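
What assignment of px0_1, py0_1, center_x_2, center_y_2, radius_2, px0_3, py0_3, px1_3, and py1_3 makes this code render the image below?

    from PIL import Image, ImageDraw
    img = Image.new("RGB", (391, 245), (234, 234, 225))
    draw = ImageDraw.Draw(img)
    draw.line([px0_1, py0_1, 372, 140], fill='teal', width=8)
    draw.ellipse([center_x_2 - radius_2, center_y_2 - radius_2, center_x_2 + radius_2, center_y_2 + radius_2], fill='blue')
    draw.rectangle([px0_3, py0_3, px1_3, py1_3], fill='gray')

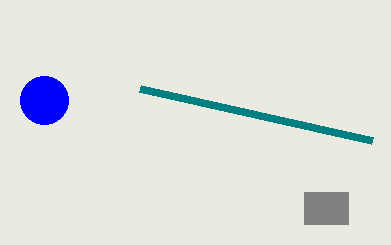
px0_1 = 140, py0_1 = 88, center_x_2 = 44, center_y_2 = 100, radius_2 = 24, px0_3 = 304, py0_3 = 192, px1_3 = 348, py1_3 = 224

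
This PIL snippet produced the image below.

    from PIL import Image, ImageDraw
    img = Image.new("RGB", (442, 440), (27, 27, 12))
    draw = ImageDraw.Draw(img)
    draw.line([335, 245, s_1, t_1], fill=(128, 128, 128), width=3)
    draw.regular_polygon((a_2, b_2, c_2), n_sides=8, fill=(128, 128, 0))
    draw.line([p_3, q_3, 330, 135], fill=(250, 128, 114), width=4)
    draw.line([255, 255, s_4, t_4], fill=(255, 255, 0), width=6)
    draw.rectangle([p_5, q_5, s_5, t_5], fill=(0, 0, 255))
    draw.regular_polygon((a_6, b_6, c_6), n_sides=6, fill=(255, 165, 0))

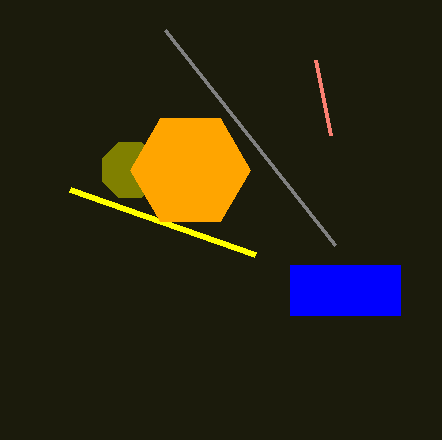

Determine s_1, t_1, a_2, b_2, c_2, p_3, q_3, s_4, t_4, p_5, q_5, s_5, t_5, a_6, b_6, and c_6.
s_1 = 165; t_1 = 30; a_2 = 130; b_2 = 170; c_2 = 30; p_3 = 315; q_3 = 60; s_4 = 70; t_4 = 190; p_5 = 290; q_5 = 265; s_5 = 400; t_5 = 315; a_6 = 190; b_6 = 170; c_6 = 60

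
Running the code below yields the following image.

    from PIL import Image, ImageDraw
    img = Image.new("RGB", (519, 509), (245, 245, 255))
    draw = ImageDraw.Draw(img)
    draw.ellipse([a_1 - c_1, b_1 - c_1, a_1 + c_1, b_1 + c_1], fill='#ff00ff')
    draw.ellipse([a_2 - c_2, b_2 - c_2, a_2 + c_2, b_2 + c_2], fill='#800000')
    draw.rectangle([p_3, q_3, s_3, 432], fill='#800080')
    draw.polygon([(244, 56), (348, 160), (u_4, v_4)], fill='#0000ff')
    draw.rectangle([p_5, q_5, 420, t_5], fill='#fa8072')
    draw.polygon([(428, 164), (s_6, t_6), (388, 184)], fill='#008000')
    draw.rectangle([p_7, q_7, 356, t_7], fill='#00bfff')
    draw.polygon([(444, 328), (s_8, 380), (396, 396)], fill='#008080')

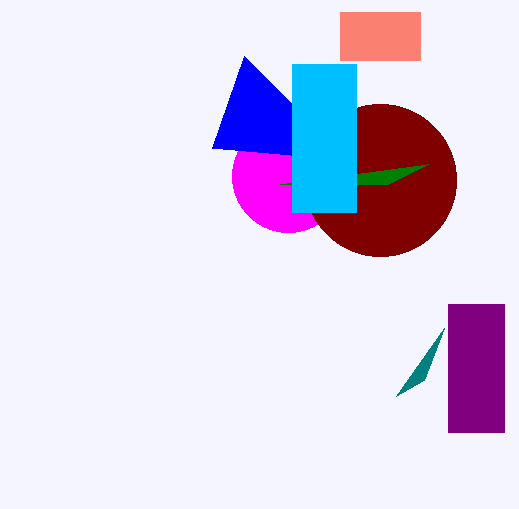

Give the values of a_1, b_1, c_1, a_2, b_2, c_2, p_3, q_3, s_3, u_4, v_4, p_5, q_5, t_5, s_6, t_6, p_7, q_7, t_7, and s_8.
a_1 = 288
b_1 = 176
c_1 = 56
a_2 = 380
b_2 = 180
c_2 = 76
p_3 = 448
q_3 = 304
s_3 = 504
u_4 = 212
v_4 = 148
p_5 = 340
q_5 = 12
t_5 = 60
s_6 = 280
t_6 = 184
p_7 = 292
q_7 = 64
t_7 = 212
s_8 = 424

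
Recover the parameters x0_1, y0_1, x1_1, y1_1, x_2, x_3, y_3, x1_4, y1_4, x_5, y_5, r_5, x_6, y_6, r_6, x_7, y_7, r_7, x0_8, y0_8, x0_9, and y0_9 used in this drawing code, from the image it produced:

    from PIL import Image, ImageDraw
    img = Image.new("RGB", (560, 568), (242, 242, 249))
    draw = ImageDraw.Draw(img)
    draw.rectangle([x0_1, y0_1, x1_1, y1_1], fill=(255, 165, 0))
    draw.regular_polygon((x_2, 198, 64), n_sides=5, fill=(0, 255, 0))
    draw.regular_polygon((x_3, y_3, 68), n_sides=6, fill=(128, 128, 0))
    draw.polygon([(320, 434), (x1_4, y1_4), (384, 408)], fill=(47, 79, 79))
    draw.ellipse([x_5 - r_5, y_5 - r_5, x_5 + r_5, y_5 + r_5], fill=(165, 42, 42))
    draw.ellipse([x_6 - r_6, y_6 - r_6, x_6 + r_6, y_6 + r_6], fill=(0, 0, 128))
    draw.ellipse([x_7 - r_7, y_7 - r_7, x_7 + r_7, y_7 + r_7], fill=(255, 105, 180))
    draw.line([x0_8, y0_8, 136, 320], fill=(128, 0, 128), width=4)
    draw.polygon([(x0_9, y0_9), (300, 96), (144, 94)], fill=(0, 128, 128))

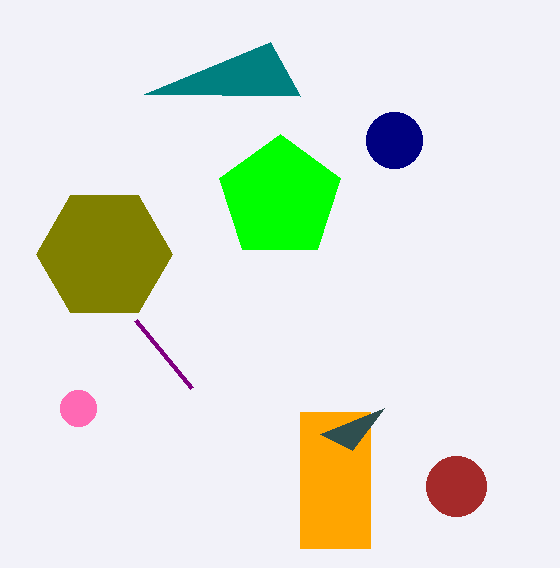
x0_1 = 300
y0_1 = 412
x1_1 = 370
y1_1 = 548
x_2 = 280
x_3 = 104
y_3 = 254
x1_4 = 352
y1_4 = 450
x_5 = 456
y_5 = 486
r_5 = 30
x_6 = 394
y_6 = 140
r_6 = 28
x_7 = 78
y_7 = 408
r_7 = 18
x0_8 = 192
y0_8 = 388
x0_9 = 270
y0_9 = 42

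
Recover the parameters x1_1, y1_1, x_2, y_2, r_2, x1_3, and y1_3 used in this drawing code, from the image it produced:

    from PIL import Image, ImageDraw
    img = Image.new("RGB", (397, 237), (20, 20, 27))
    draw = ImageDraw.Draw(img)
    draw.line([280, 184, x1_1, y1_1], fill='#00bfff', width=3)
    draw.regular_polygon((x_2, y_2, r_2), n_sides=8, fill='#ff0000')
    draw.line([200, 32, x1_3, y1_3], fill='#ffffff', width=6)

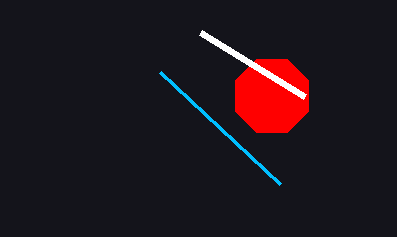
x1_1 = 160
y1_1 = 72
x_2 = 272
y_2 = 96
r_2 = 40
x1_3 = 304
y1_3 = 96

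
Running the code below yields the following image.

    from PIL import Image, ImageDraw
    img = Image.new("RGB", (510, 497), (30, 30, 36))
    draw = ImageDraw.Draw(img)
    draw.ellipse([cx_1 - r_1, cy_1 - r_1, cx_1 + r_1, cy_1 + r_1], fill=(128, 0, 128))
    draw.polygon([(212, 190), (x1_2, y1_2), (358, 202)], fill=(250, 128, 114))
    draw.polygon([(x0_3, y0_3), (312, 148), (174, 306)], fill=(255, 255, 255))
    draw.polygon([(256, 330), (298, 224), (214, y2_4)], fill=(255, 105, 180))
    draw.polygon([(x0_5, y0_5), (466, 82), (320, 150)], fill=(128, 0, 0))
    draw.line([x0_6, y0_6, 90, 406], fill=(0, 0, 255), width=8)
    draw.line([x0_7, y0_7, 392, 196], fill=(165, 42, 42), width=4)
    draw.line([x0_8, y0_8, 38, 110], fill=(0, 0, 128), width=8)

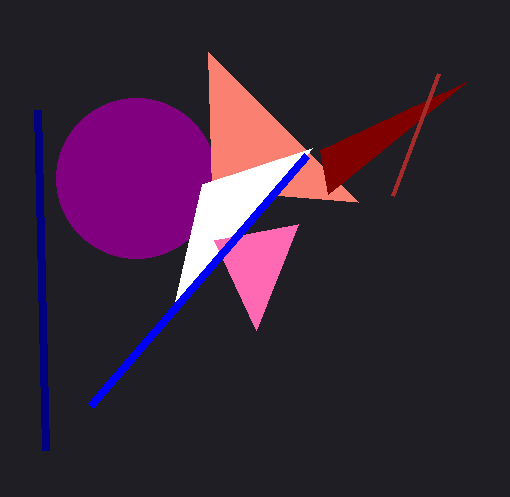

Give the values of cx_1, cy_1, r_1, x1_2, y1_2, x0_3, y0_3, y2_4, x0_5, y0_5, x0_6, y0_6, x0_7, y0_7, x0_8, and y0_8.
cx_1 = 136
cy_1 = 178
r_1 = 80
x1_2 = 208
y1_2 = 52
x0_3 = 202
y0_3 = 184
y2_4 = 240
x0_5 = 328
y0_5 = 194
x0_6 = 306
y0_6 = 156
x0_7 = 438
y0_7 = 74
x0_8 = 46
y0_8 = 450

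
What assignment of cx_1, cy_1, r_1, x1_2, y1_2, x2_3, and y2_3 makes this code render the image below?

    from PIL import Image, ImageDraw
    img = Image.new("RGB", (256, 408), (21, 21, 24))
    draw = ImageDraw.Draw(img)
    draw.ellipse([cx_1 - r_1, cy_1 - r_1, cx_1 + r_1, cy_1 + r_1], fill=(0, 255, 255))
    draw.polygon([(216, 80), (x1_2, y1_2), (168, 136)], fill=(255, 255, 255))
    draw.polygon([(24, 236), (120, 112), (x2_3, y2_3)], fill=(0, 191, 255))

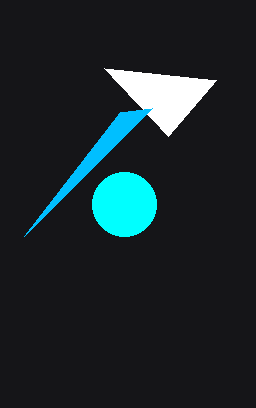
cx_1 = 124, cy_1 = 204, r_1 = 32, x1_2 = 104, y1_2 = 68, x2_3 = 152, y2_3 = 108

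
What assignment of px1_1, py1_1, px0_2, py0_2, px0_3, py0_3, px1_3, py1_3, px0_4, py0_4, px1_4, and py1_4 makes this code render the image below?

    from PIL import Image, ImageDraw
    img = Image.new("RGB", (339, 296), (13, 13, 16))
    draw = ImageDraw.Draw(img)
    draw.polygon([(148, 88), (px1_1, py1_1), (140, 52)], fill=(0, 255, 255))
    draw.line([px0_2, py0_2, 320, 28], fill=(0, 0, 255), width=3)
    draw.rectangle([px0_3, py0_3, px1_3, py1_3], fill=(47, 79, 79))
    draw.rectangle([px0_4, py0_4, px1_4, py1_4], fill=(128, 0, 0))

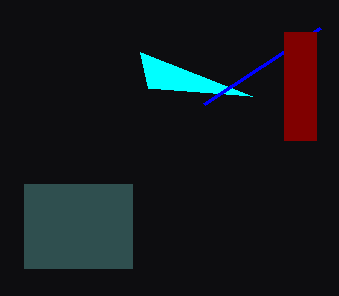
px1_1 = 252; py1_1 = 96; px0_2 = 204; py0_2 = 104; px0_3 = 24; py0_3 = 184; px1_3 = 132; py1_3 = 268; px0_4 = 284; py0_4 = 32; px1_4 = 316; py1_4 = 140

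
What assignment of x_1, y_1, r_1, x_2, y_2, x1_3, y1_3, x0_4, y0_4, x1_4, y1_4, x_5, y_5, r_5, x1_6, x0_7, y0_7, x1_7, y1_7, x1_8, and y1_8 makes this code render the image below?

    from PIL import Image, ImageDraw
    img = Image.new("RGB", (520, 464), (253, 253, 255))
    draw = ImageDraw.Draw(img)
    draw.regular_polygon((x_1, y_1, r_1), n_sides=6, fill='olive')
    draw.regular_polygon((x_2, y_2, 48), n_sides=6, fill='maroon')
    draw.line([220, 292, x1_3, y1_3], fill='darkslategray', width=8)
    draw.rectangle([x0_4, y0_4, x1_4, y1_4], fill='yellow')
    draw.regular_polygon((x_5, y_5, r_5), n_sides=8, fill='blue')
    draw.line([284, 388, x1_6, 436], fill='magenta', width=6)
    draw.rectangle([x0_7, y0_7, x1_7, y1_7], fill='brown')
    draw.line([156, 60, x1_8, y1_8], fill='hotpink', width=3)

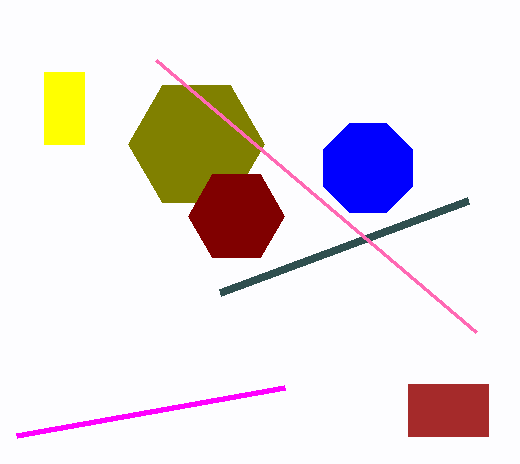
x_1 = 196
y_1 = 144
r_1 = 68
x_2 = 236
y_2 = 216
x1_3 = 468
y1_3 = 200
x0_4 = 44
y0_4 = 72
x1_4 = 84
y1_4 = 144
x_5 = 368
y_5 = 168
r_5 = 48
x1_6 = 16
x0_7 = 408
y0_7 = 384
x1_7 = 488
y1_7 = 436
x1_8 = 476
y1_8 = 332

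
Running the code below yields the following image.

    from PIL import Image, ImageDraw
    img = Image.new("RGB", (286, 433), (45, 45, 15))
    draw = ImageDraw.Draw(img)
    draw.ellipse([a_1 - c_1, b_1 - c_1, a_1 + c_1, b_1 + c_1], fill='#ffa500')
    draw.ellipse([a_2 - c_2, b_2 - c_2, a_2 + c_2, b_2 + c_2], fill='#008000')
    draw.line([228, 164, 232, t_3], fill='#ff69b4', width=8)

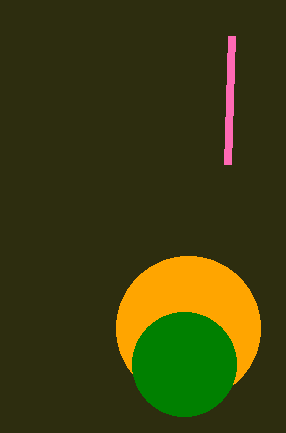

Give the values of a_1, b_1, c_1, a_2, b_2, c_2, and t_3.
a_1 = 188
b_1 = 328
c_1 = 72
a_2 = 184
b_2 = 364
c_2 = 52
t_3 = 36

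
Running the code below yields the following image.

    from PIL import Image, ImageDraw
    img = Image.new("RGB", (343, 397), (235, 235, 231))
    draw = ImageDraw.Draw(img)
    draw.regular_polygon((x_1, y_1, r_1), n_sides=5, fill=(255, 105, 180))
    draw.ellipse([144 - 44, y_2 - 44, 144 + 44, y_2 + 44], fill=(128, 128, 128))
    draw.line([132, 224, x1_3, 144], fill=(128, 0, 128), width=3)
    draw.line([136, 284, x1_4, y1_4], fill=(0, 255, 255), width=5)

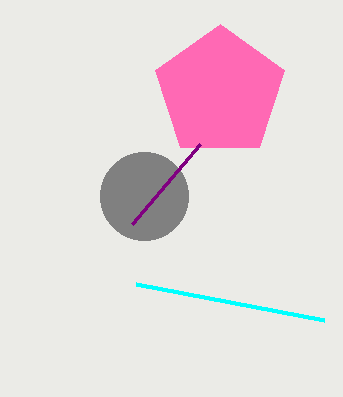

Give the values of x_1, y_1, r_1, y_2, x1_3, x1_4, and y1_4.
x_1 = 220, y_1 = 92, r_1 = 68, y_2 = 196, x1_3 = 200, x1_4 = 324, y1_4 = 320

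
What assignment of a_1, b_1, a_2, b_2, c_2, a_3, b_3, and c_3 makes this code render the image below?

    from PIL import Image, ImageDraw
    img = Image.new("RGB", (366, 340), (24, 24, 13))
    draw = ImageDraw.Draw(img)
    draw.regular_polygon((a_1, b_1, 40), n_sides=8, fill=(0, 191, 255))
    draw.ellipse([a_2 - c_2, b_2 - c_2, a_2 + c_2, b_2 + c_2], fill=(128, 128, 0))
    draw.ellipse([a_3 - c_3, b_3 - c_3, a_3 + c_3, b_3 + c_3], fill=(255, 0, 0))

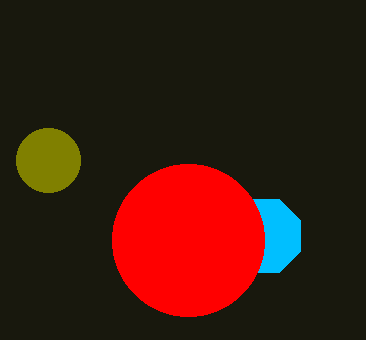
a_1 = 264; b_1 = 236; a_2 = 48; b_2 = 160; c_2 = 32; a_3 = 188; b_3 = 240; c_3 = 76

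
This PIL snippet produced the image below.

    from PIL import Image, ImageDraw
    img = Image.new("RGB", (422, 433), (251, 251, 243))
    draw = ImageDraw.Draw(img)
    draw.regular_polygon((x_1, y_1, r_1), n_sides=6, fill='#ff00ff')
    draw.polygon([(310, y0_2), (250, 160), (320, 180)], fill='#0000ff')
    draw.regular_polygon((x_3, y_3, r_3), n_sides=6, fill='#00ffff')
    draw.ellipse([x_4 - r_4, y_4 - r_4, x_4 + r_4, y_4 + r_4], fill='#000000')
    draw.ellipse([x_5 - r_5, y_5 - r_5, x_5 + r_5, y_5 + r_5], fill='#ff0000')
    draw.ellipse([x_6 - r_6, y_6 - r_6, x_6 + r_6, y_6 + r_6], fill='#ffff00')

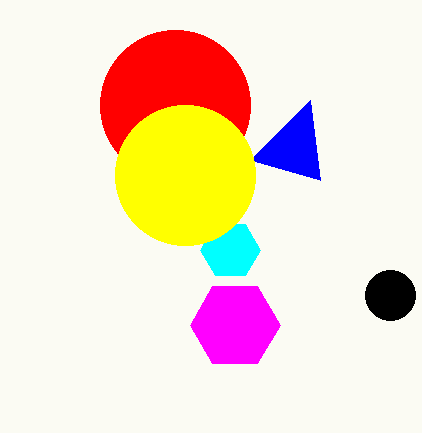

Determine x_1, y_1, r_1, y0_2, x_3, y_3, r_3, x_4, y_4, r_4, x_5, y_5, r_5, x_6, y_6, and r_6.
x_1 = 235, y_1 = 325, r_1 = 45, y0_2 = 100, x_3 = 230, y_3 = 250, r_3 = 30, x_4 = 390, y_4 = 295, r_4 = 25, x_5 = 175, y_5 = 105, r_5 = 75, x_6 = 185, y_6 = 175, r_6 = 70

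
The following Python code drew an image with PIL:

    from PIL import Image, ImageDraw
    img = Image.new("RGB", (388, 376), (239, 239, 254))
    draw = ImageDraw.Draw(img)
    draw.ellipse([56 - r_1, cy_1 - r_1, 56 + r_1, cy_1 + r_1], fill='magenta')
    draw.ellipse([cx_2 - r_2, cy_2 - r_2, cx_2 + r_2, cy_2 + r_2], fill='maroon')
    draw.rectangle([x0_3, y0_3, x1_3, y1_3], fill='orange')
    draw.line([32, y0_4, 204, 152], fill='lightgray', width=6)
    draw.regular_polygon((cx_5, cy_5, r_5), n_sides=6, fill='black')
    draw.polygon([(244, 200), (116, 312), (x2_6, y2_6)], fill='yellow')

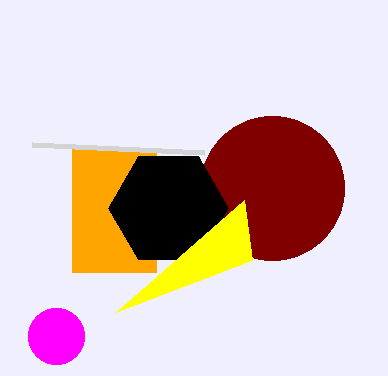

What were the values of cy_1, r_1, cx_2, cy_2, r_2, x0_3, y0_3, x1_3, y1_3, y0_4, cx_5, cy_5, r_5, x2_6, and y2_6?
cy_1 = 336
r_1 = 28
cx_2 = 272
cy_2 = 188
r_2 = 72
x0_3 = 72
y0_3 = 148
x1_3 = 156
y1_3 = 272
y0_4 = 144
cx_5 = 168
cy_5 = 208
r_5 = 60
x2_6 = 252
y2_6 = 260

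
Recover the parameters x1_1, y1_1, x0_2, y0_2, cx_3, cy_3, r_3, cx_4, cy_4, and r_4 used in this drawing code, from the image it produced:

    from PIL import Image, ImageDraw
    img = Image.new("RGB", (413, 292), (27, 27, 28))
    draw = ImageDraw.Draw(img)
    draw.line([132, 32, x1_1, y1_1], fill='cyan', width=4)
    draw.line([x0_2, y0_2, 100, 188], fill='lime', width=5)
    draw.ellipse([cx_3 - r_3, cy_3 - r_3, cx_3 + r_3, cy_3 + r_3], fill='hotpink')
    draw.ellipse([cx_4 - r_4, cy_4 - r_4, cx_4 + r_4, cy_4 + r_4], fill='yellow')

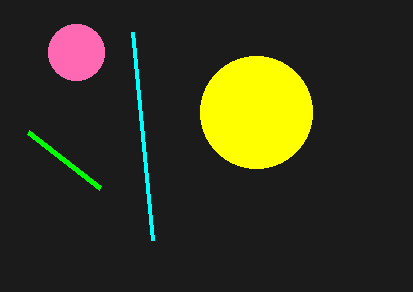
x1_1 = 152
y1_1 = 240
x0_2 = 28
y0_2 = 132
cx_3 = 76
cy_3 = 52
r_3 = 28
cx_4 = 256
cy_4 = 112
r_4 = 56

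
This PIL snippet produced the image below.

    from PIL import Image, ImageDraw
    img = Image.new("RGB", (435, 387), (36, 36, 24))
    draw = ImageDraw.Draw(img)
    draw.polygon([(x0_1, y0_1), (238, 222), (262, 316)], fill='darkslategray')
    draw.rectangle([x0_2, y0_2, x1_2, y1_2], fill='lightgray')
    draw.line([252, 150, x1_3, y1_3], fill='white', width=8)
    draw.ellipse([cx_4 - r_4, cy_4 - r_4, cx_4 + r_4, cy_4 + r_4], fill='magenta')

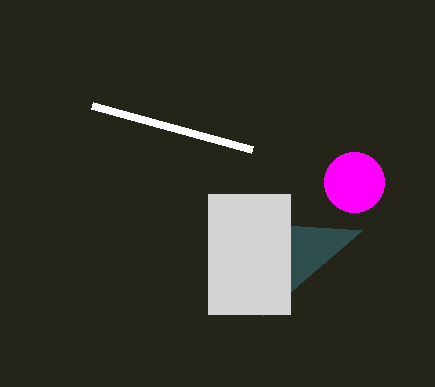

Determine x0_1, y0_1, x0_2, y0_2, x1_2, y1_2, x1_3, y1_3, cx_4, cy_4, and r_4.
x0_1 = 362
y0_1 = 230
x0_2 = 208
y0_2 = 194
x1_2 = 290
y1_2 = 314
x1_3 = 92
y1_3 = 106
cx_4 = 354
cy_4 = 182
r_4 = 30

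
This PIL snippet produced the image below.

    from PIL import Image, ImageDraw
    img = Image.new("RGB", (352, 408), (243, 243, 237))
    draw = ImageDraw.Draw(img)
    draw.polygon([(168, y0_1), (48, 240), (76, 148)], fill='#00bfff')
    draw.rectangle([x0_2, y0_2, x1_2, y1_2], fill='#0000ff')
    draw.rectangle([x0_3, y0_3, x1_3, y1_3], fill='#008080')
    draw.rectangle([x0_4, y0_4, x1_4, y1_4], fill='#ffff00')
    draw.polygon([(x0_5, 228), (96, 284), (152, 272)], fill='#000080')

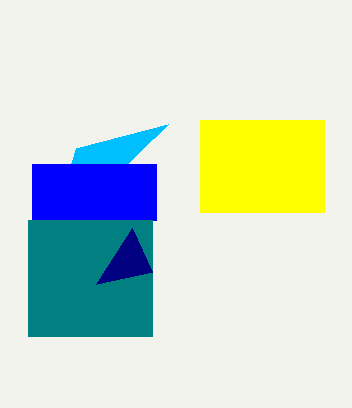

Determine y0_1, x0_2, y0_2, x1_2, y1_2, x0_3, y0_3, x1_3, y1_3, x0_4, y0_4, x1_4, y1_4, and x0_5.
y0_1 = 124
x0_2 = 32
y0_2 = 164
x1_2 = 156
y1_2 = 220
x0_3 = 28
y0_3 = 220
x1_3 = 152
y1_3 = 336
x0_4 = 200
y0_4 = 120
x1_4 = 324
y1_4 = 212
x0_5 = 132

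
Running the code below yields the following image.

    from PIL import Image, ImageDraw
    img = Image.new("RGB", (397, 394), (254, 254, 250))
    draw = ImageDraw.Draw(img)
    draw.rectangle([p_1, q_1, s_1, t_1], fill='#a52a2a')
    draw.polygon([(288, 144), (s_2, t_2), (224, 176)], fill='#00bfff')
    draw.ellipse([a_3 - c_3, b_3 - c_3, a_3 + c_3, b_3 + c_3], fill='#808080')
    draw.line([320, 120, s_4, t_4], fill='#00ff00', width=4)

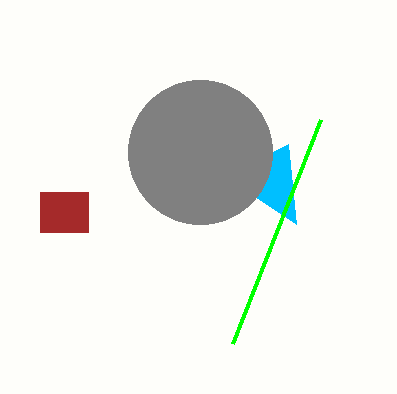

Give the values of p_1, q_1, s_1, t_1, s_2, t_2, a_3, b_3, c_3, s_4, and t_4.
p_1 = 40; q_1 = 192; s_1 = 88; t_1 = 232; s_2 = 296; t_2 = 224; a_3 = 200; b_3 = 152; c_3 = 72; s_4 = 232; t_4 = 344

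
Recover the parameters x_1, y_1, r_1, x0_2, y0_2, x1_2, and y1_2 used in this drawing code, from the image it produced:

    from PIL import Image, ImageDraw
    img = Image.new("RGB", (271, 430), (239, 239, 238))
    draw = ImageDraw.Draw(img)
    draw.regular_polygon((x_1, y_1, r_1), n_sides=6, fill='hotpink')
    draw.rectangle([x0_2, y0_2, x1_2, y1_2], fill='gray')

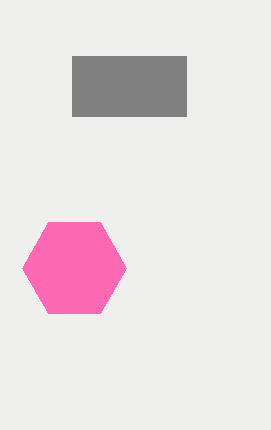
x_1 = 74; y_1 = 268; r_1 = 52; x0_2 = 72; y0_2 = 56; x1_2 = 186; y1_2 = 116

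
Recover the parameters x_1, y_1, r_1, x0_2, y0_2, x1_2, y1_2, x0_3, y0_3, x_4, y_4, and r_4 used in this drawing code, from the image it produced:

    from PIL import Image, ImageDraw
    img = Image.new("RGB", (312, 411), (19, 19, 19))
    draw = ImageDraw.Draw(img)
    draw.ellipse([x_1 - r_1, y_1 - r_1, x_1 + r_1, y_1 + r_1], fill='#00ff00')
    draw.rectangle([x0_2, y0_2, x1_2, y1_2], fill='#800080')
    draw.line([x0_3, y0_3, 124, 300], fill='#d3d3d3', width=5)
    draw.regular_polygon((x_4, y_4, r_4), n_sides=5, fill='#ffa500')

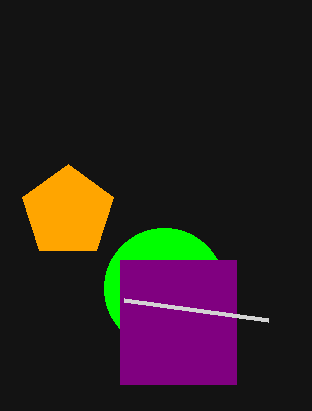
x_1 = 164
y_1 = 288
r_1 = 60
x0_2 = 120
y0_2 = 260
x1_2 = 236
y1_2 = 384
x0_3 = 268
y0_3 = 320
x_4 = 68
y_4 = 212
r_4 = 48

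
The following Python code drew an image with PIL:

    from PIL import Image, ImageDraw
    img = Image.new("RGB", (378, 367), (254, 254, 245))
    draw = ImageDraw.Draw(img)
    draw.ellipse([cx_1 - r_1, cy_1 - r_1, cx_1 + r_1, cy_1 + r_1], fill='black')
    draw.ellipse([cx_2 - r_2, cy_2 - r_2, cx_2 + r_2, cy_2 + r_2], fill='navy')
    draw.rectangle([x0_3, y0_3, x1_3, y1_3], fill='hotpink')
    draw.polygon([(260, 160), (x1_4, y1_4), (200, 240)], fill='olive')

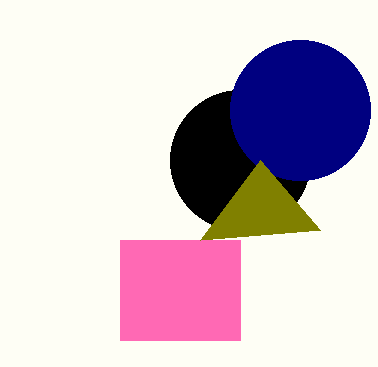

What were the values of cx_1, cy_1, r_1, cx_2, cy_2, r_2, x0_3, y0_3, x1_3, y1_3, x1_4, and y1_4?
cx_1 = 240; cy_1 = 160; r_1 = 70; cx_2 = 300; cy_2 = 110; r_2 = 70; x0_3 = 120; y0_3 = 240; x1_3 = 240; y1_3 = 340; x1_4 = 320; y1_4 = 230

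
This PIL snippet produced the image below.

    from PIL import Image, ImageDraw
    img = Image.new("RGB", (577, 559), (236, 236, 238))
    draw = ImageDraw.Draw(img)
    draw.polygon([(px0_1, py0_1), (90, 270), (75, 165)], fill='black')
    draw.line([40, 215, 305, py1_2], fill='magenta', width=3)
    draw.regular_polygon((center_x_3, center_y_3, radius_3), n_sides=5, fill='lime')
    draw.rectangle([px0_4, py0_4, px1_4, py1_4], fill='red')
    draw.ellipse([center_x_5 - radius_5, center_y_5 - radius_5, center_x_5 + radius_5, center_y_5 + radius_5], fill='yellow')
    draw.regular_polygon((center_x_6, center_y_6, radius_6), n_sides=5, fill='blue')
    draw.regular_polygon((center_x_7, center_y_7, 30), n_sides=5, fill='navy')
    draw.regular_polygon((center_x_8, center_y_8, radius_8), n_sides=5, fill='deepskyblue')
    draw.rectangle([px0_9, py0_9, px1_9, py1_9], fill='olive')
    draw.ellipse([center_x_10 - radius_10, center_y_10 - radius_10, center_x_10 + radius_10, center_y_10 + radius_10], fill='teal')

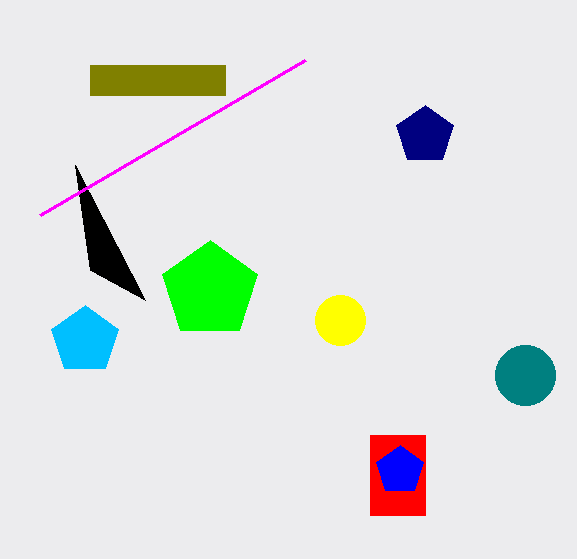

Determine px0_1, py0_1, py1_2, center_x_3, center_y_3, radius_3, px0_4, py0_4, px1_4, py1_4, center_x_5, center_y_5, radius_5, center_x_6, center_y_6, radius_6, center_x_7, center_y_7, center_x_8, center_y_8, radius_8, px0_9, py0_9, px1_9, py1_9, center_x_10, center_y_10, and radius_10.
px0_1 = 145, py0_1 = 300, py1_2 = 60, center_x_3 = 210, center_y_3 = 290, radius_3 = 50, px0_4 = 370, py0_4 = 435, px1_4 = 425, py1_4 = 515, center_x_5 = 340, center_y_5 = 320, radius_5 = 25, center_x_6 = 400, center_y_6 = 470, radius_6 = 25, center_x_7 = 425, center_y_7 = 135, center_x_8 = 85, center_y_8 = 340, radius_8 = 35, px0_9 = 90, py0_9 = 65, px1_9 = 225, py1_9 = 95, center_x_10 = 525, center_y_10 = 375, radius_10 = 30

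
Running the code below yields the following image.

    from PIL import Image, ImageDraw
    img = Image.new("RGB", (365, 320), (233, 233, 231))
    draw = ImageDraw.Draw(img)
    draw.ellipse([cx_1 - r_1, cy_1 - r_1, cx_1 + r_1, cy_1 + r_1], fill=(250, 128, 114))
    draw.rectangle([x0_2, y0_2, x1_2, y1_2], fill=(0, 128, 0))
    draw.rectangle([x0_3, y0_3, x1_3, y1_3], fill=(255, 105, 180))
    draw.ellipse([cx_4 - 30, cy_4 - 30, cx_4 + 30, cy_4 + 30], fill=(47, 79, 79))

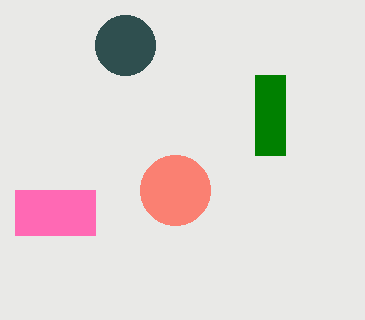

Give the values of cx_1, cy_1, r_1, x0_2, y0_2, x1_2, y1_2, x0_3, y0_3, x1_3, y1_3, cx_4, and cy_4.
cx_1 = 175, cy_1 = 190, r_1 = 35, x0_2 = 255, y0_2 = 75, x1_2 = 285, y1_2 = 155, x0_3 = 15, y0_3 = 190, x1_3 = 95, y1_3 = 235, cx_4 = 125, cy_4 = 45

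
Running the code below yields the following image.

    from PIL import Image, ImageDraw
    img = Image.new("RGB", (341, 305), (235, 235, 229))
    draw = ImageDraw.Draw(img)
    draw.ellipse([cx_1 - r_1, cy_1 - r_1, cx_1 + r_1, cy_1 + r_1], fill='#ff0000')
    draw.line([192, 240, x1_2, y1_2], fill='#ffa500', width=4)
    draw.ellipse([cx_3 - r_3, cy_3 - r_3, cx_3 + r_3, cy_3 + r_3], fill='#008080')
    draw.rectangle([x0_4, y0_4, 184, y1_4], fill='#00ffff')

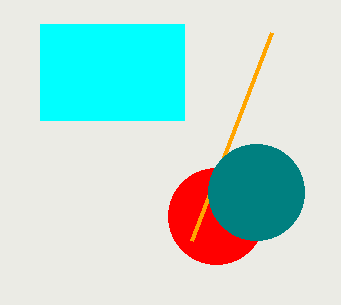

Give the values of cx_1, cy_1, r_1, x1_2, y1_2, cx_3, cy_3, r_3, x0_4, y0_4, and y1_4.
cx_1 = 216; cy_1 = 216; r_1 = 48; x1_2 = 272; y1_2 = 32; cx_3 = 256; cy_3 = 192; r_3 = 48; x0_4 = 40; y0_4 = 24; y1_4 = 120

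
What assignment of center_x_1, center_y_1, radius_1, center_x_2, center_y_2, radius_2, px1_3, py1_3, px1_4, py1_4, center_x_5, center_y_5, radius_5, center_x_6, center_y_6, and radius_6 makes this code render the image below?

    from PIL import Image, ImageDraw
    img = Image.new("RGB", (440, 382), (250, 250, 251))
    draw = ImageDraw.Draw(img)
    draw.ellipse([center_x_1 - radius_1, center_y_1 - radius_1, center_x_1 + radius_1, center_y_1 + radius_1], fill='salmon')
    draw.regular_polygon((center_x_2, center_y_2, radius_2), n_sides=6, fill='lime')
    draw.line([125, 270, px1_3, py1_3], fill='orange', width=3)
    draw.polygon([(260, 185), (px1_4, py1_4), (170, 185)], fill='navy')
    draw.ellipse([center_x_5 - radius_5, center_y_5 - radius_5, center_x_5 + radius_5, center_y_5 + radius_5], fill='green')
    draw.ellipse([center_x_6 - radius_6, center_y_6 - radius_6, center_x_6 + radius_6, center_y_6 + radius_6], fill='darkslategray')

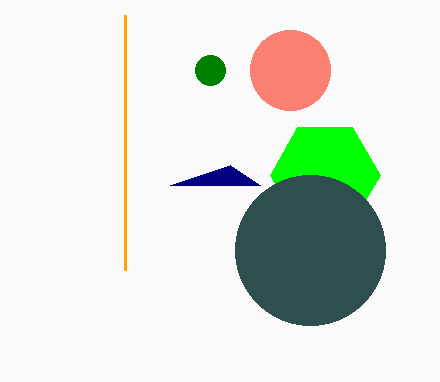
center_x_1 = 290; center_y_1 = 70; radius_1 = 40; center_x_2 = 325; center_y_2 = 175; radius_2 = 55; px1_3 = 125; py1_3 = 15; px1_4 = 230; py1_4 = 165; center_x_5 = 210; center_y_5 = 70; radius_5 = 15; center_x_6 = 310; center_y_6 = 250; radius_6 = 75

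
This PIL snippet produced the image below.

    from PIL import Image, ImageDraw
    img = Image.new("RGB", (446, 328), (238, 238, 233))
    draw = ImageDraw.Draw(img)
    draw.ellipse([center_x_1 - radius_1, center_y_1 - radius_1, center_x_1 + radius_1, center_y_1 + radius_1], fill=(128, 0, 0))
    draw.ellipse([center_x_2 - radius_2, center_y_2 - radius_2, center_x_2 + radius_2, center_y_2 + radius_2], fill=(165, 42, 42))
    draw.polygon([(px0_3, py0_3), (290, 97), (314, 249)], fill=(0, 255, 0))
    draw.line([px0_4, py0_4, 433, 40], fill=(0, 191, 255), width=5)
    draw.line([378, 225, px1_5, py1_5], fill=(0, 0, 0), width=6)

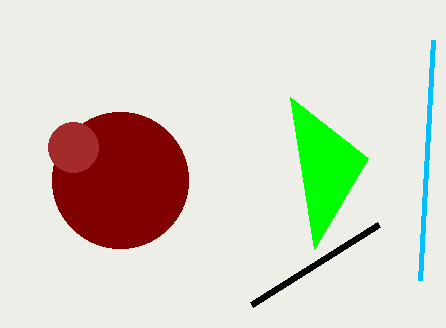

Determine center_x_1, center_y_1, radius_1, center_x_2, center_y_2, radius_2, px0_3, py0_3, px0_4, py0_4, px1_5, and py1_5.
center_x_1 = 120
center_y_1 = 180
radius_1 = 68
center_x_2 = 73
center_y_2 = 147
radius_2 = 25
px0_3 = 368
py0_3 = 158
px0_4 = 420
py0_4 = 280
px1_5 = 251
py1_5 = 305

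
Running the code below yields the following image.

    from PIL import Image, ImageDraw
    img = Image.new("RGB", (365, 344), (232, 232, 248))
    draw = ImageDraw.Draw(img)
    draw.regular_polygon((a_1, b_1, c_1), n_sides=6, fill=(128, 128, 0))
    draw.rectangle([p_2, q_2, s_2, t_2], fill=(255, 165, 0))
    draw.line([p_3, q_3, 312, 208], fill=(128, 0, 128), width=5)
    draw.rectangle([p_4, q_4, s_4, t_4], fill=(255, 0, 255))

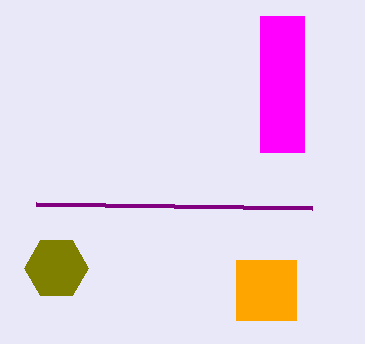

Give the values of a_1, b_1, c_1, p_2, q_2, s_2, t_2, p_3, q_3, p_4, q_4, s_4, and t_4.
a_1 = 56; b_1 = 268; c_1 = 32; p_2 = 236; q_2 = 260; s_2 = 296; t_2 = 320; p_3 = 36; q_3 = 204; p_4 = 260; q_4 = 16; s_4 = 304; t_4 = 152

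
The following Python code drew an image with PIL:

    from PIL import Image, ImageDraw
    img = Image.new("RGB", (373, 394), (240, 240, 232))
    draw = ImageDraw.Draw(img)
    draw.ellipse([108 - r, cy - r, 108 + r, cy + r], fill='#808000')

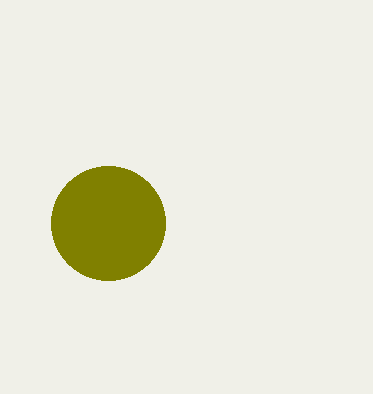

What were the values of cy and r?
cy = 223
r = 57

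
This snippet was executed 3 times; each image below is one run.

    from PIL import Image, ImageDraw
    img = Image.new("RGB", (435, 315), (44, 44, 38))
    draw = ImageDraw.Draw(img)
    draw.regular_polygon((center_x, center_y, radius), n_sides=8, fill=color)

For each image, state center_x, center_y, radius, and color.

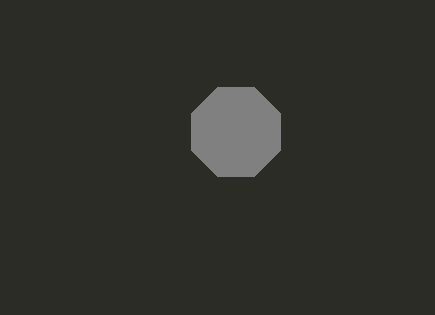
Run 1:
center_x = 236, center_y = 132, radius = 48, color = 'gray'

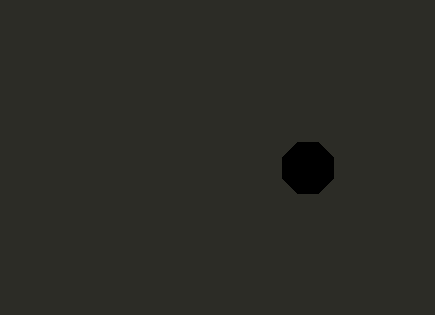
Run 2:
center_x = 308
center_y = 168
radius = 28
color = 'black'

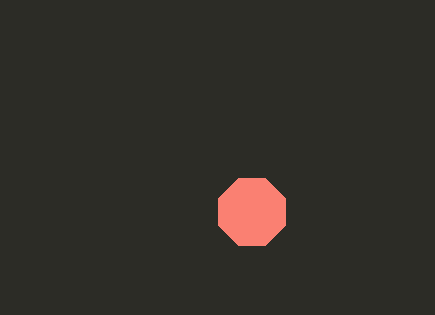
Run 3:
center_x = 252
center_y = 212
radius = 36
color = 'salmon'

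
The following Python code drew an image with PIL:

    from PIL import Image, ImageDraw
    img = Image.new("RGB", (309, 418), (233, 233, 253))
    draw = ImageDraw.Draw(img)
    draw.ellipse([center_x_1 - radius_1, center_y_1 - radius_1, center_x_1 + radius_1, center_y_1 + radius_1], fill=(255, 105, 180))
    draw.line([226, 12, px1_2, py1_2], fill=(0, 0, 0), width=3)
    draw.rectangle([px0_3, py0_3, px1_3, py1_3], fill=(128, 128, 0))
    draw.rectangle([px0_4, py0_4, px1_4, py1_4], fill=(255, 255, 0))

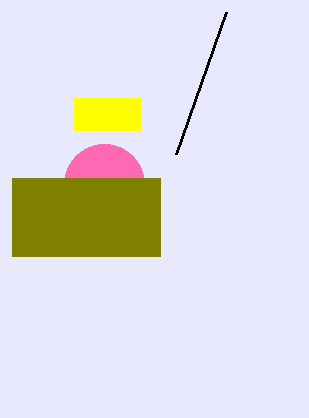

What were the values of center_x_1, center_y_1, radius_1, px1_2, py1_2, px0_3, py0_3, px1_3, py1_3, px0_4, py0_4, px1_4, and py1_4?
center_x_1 = 104
center_y_1 = 184
radius_1 = 40
px1_2 = 176
py1_2 = 154
px0_3 = 12
py0_3 = 178
px1_3 = 160
py1_3 = 256
px0_4 = 74
py0_4 = 98
px1_4 = 140
py1_4 = 130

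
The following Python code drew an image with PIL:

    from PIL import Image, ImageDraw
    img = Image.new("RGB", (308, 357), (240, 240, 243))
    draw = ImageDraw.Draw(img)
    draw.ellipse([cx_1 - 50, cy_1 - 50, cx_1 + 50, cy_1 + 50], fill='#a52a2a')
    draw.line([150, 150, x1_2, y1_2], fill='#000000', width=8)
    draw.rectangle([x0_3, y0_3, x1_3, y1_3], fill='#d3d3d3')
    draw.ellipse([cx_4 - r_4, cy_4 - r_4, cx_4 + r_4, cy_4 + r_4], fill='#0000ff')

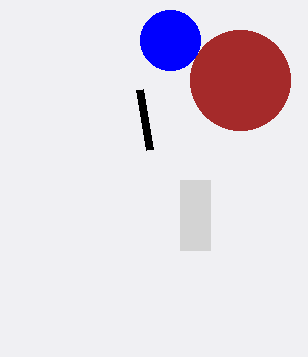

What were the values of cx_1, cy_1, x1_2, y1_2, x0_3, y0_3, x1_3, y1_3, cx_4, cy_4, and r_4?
cx_1 = 240, cy_1 = 80, x1_2 = 140, y1_2 = 90, x0_3 = 180, y0_3 = 180, x1_3 = 210, y1_3 = 250, cx_4 = 170, cy_4 = 40, r_4 = 30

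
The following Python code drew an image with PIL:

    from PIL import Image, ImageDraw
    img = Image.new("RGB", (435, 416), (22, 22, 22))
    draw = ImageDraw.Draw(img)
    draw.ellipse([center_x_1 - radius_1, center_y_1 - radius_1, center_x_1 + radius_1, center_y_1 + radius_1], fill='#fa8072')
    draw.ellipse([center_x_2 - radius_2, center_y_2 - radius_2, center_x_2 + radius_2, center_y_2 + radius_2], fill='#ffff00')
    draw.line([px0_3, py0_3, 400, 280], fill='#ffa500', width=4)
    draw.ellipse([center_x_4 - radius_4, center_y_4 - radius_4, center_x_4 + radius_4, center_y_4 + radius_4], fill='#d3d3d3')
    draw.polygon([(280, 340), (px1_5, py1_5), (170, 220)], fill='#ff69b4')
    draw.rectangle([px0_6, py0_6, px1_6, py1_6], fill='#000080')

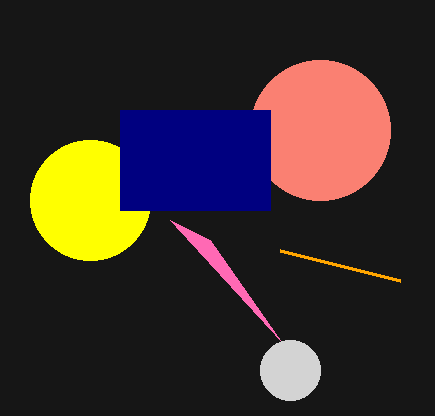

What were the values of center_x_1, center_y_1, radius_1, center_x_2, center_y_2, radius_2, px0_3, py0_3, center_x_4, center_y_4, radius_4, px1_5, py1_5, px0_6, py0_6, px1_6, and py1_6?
center_x_1 = 320
center_y_1 = 130
radius_1 = 70
center_x_2 = 90
center_y_2 = 200
radius_2 = 60
px0_3 = 280
py0_3 = 250
center_x_4 = 290
center_y_4 = 370
radius_4 = 30
px1_5 = 210
py1_5 = 240
px0_6 = 120
py0_6 = 110
px1_6 = 270
py1_6 = 210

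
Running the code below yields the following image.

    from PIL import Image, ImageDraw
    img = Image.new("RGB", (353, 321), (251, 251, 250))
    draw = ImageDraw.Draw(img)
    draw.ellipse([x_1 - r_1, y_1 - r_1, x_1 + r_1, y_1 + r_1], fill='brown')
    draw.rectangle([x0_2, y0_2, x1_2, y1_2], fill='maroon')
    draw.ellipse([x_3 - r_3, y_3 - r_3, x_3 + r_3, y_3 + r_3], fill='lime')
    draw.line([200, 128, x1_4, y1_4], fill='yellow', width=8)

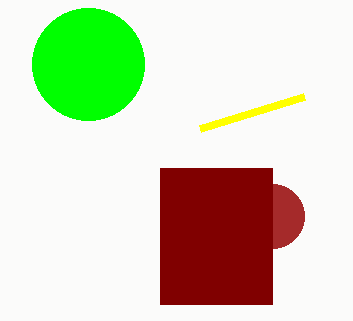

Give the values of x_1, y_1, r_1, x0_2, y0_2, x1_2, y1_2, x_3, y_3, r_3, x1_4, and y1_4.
x_1 = 272; y_1 = 216; r_1 = 32; x0_2 = 160; y0_2 = 168; x1_2 = 272; y1_2 = 304; x_3 = 88; y_3 = 64; r_3 = 56; x1_4 = 304; y1_4 = 96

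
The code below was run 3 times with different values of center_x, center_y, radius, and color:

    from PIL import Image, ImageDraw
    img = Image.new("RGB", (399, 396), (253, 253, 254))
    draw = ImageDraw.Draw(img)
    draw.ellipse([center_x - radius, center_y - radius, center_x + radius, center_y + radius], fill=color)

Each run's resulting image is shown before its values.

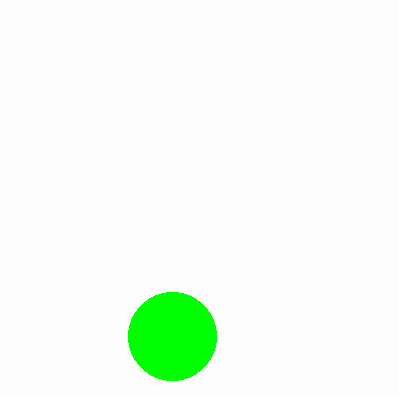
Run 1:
center_x = 172; center_y = 336; radius = 44; color = 'lime'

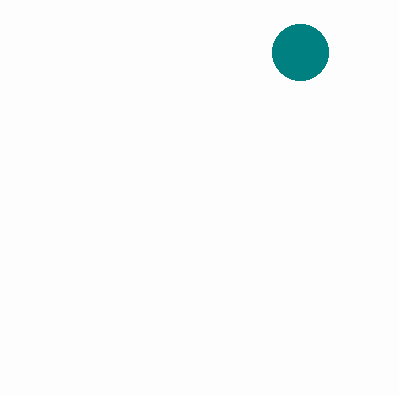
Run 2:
center_x = 300, center_y = 52, radius = 28, color = 'teal'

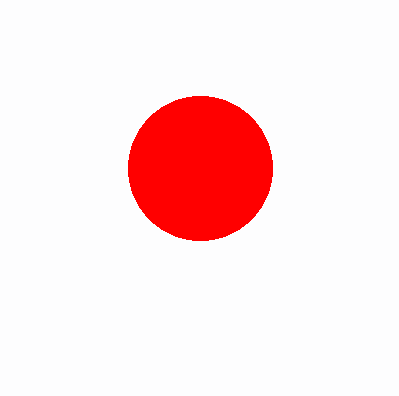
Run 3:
center_x = 200; center_y = 168; radius = 72; color = 'red'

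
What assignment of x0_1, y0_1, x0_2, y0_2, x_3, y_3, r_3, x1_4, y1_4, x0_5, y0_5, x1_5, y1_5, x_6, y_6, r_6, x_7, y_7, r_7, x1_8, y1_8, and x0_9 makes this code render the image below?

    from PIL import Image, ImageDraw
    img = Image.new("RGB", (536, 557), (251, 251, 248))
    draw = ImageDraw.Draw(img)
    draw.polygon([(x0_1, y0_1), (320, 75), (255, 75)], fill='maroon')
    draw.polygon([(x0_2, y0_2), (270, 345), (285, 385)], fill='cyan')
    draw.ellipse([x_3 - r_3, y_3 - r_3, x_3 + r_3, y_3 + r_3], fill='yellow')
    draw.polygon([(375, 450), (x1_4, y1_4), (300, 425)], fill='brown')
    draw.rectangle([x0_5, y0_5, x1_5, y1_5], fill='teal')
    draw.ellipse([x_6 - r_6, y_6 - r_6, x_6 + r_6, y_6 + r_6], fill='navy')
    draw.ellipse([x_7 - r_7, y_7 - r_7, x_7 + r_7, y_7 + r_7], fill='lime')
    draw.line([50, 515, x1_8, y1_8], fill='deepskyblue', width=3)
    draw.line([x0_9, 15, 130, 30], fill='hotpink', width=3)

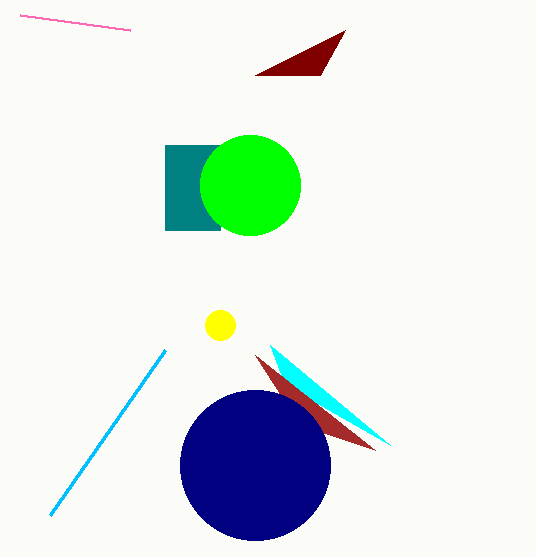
x0_1 = 345, y0_1 = 30, x0_2 = 390, y0_2 = 445, x_3 = 220, y_3 = 325, r_3 = 15, x1_4 = 255, y1_4 = 355, x0_5 = 165, y0_5 = 145, x1_5 = 220, y1_5 = 230, x_6 = 255, y_6 = 465, r_6 = 75, x_7 = 250, y_7 = 185, r_7 = 50, x1_8 = 165, y1_8 = 350, x0_9 = 20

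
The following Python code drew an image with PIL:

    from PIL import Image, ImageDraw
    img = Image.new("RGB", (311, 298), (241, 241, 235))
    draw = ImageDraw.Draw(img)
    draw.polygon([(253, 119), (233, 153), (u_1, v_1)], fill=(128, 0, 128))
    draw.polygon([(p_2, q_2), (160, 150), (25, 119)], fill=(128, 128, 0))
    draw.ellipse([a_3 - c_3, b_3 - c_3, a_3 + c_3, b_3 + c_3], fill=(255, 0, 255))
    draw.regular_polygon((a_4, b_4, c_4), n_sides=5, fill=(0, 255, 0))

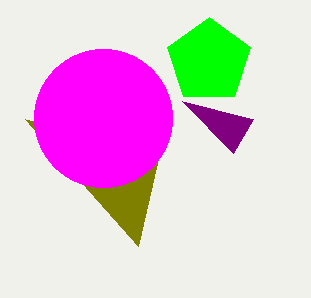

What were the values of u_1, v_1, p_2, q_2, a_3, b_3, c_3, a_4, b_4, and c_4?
u_1 = 182
v_1 = 101
p_2 = 138
q_2 = 246
a_3 = 103
b_3 = 118
c_3 = 69
a_4 = 209
b_4 = 61
c_4 = 44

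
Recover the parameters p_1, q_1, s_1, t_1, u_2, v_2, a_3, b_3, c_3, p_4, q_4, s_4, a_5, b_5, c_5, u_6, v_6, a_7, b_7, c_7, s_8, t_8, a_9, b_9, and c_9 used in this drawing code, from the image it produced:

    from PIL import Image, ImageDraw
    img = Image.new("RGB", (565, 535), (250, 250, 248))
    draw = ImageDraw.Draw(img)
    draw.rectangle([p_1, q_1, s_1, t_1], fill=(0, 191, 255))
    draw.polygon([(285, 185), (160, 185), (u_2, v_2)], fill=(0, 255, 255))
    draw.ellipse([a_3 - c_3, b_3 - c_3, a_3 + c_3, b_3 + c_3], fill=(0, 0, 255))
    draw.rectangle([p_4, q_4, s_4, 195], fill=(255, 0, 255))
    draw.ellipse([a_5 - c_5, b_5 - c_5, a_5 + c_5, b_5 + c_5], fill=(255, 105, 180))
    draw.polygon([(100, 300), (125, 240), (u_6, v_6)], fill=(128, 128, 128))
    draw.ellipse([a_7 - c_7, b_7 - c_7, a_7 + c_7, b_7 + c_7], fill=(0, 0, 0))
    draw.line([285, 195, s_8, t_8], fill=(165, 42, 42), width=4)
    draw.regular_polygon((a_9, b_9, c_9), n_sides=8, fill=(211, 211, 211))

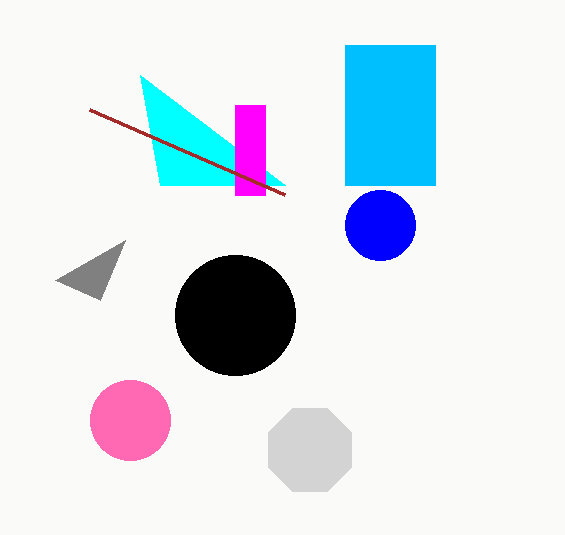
p_1 = 345; q_1 = 45; s_1 = 435; t_1 = 185; u_2 = 140; v_2 = 75; a_3 = 380; b_3 = 225; c_3 = 35; p_4 = 235; q_4 = 105; s_4 = 265; a_5 = 130; b_5 = 420; c_5 = 40; u_6 = 55; v_6 = 280; a_7 = 235; b_7 = 315; c_7 = 60; s_8 = 90; t_8 = 110; a_9 = 310; b_9 = 450; c_9 = 45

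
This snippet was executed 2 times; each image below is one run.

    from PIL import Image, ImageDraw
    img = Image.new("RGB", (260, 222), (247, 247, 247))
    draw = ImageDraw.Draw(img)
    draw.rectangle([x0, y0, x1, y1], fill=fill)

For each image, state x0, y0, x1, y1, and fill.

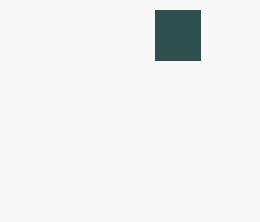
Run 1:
x0 = 155
y0 = 10
x1 = 200
y1 = 60
fill = 'darkslategray'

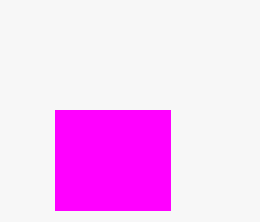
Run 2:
x0 = 55; y0 = 110; x1 = 170; y1 = 210; fill = 'magenta'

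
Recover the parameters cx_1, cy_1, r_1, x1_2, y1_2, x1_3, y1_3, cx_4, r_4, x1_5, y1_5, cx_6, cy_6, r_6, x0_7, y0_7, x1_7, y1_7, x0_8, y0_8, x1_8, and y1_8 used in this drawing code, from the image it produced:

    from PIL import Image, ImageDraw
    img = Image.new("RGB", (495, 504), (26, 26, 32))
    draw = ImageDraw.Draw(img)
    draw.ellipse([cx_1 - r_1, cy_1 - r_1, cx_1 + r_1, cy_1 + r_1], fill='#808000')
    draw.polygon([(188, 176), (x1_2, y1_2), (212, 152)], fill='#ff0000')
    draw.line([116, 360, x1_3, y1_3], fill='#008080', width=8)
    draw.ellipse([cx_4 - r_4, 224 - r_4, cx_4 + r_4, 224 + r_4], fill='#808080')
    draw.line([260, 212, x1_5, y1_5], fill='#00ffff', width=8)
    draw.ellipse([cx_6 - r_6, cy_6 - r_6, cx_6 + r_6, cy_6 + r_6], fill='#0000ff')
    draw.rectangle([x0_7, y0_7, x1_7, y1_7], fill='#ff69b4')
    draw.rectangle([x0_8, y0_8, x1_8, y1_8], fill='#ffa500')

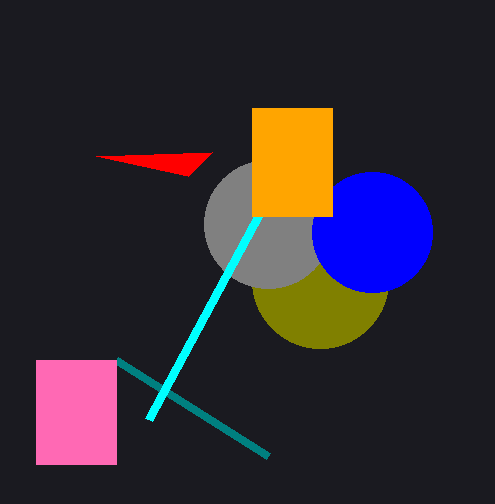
cx_1 = 320, cy_1 = 280, r_1 = 68, x1_2 = 96, y1_2 = 156, x1_3 = 268, y1_3 = 456, cx_4 = 268, r_4 = 64, x1_5 = 148, y1_5 = 420, cx_6 = 372, cy_6 = 232, r_6 = 60, x0_7 = 36, y0_7 = 360, x1_7 = 116, y1_7 = 464, x0_8 = 252, y0_8 = 108, x1_8 = 332, y1_8 = 216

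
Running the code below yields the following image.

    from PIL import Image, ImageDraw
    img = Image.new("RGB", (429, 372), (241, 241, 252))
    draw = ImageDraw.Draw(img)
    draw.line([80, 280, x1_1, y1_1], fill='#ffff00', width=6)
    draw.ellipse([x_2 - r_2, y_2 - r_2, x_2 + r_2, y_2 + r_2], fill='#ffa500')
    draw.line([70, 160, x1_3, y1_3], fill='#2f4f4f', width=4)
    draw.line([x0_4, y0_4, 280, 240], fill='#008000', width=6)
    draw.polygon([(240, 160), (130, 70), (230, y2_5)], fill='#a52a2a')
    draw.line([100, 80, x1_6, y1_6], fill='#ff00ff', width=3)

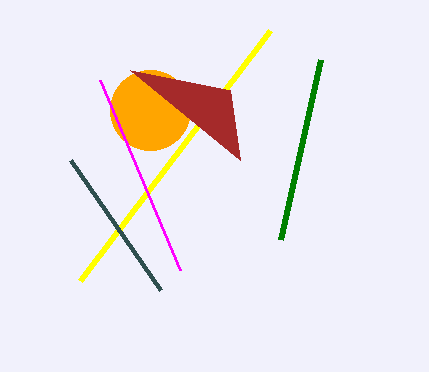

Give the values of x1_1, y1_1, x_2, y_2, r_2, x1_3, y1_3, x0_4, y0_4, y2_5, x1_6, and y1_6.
x1_1 = 270; y1_1 = 30; x_2 = 150; y_2 = 110; r_2 = 40; x1_3 = 160; y1_3 = 290; x0_4 = 320; y0_4 = 60; y2_5 = 90; x1_6 = 180; y1_6 = 270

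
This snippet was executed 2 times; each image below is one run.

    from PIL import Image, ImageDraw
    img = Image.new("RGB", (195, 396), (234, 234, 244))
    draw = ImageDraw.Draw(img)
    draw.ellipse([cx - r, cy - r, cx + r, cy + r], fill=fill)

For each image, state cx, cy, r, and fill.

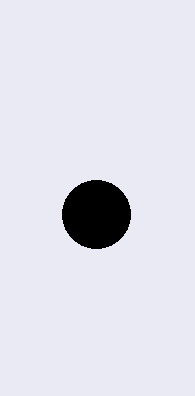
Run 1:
cx = 96
cy = 214
r = 34
fill = 'black'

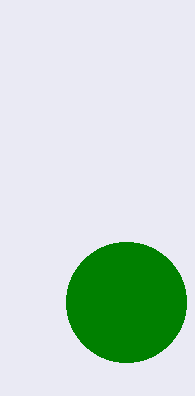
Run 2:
cx = 126
cy = 302
r = 60
fill = 'green'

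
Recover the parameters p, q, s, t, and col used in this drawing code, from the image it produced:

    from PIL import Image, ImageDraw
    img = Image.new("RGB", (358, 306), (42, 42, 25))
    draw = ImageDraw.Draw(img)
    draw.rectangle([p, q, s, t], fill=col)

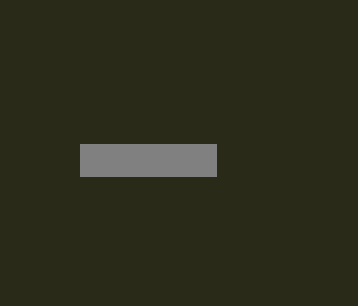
p = 80, q = 144, s = 216, t = 176, col = 'gray'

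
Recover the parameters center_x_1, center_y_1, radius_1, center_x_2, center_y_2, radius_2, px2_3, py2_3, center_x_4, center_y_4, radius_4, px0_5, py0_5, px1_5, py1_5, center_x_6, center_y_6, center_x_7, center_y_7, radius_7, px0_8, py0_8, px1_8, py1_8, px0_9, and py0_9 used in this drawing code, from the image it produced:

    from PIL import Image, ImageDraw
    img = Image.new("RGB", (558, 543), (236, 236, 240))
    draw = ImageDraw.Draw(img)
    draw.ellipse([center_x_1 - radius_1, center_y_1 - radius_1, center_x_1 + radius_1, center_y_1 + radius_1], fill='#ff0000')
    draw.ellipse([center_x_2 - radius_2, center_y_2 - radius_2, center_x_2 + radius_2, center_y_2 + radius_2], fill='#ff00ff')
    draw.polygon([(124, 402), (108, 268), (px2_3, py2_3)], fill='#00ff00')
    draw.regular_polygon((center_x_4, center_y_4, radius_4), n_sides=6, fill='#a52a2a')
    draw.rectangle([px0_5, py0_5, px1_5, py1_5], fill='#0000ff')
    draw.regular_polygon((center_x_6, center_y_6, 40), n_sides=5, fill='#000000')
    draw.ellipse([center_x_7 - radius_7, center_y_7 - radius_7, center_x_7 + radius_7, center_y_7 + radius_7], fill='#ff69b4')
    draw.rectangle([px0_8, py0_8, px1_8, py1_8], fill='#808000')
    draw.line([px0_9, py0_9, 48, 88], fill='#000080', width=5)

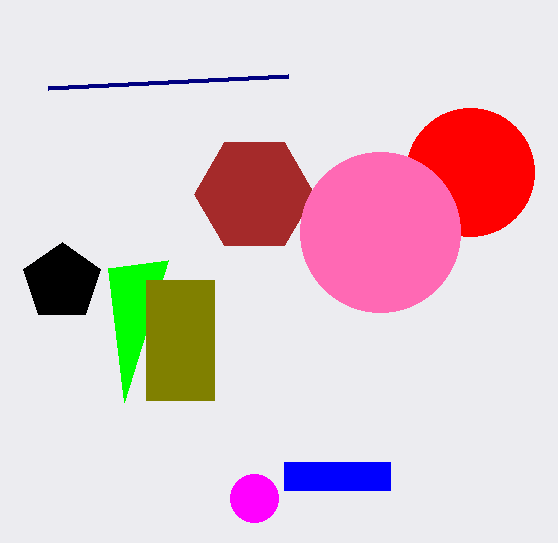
center_x_1 = 470
center_y_1 = 172
radius_1 = 64
center_x_2 = 254
center_y_2 = 498
radius_2 = 24
px2_3 = 168
py2_3 = 260
center_x_4 = 254
center_y_4 = 194
radius_4 = 60
px0_5 = 284
py0_5 = 462
px1_5 = 390
py1_5 = 490
center_x_6 = 62
center_y_6 = 282
center_x_7 = 380
center_y_7 = 232
radius_7 = 80
px0_8 = 146
py0_8 = 280
px1_8 = 214
py1_8 = 400
px0_9 = 288
py0_9 = 76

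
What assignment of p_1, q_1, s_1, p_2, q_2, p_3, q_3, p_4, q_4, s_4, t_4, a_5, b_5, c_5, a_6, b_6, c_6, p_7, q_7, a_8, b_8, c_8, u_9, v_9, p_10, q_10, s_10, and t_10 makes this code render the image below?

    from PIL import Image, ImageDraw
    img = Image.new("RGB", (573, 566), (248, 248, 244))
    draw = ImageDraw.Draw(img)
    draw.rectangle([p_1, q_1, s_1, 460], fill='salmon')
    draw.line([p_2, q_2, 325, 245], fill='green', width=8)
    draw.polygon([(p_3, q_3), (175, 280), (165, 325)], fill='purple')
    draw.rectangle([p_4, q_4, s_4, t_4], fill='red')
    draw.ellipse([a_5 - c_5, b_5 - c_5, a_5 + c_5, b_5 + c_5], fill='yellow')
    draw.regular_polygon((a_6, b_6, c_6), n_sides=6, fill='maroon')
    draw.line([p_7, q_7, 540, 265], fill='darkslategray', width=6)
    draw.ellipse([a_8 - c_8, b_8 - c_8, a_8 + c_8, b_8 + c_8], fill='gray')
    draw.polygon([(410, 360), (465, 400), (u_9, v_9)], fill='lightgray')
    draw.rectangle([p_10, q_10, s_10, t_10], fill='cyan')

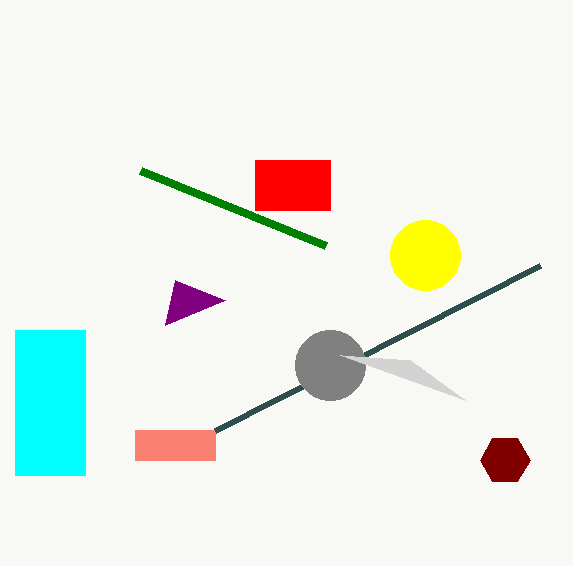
p_1 = 135
q_1 = 430
s_1 = 215
p_2 = 140
q_2 = 170
p_3 = 225
q_3 = 300
p_4 = 255
q_4 = 160
s_4 = 330
t_4 = 210
a_5 = 425
b_5 = 255
c_5 = 35
a_6 = 505
b_6 = 460
c_6 = 25
p_7 = 215
q_7 = 430
a_8 = 330
b_8 = 365
c_8 = 35
u_9 = 340
v_9 = 355
p_10 = 15
q_10 = 330
s_10 = 85
t_10 = 475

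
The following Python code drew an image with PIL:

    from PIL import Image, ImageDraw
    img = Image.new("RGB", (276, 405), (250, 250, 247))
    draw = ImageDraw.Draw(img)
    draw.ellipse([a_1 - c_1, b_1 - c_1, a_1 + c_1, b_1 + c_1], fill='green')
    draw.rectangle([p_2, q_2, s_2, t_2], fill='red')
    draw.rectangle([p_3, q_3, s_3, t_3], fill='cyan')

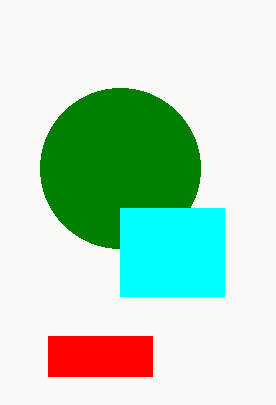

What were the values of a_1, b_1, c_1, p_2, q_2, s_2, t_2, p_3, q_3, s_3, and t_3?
a_1 = 120
b_1 = 168
c_1 = 80
p_2 = 48
q_2 = 336
s_2 = 152
t_2 = 376
p_3 = 120
q_3 = 208
s_3 = 224
t_3 = 296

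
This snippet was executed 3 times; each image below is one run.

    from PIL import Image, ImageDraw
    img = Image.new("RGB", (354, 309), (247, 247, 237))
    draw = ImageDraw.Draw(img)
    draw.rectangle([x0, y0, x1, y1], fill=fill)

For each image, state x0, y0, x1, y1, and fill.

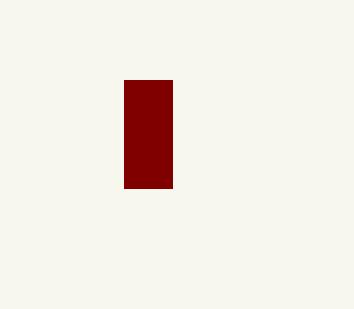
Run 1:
x0 = 124, y0 = 80, x1 = 172, y1 = 188, fill = 'maroon'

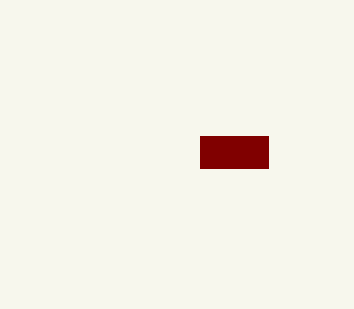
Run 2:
x0 = 200; y0 = 136; x1 = 268; y1 = 168; fill = 'maroon'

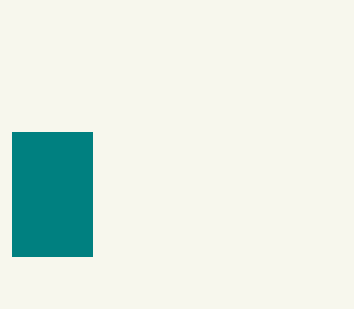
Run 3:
x0 = 12; y0 = 132; x1 = 92; y1 = 256; fill = 'teal'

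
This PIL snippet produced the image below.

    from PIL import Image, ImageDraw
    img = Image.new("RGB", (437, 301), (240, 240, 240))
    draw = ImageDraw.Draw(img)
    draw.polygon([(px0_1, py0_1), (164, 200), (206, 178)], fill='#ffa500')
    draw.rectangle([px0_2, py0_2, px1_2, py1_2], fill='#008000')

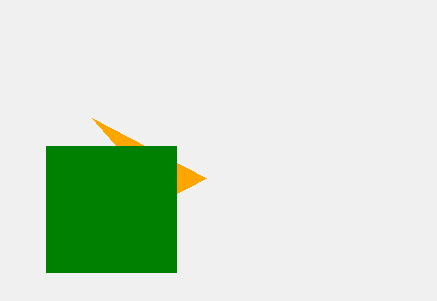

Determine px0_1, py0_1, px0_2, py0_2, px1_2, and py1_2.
px0_1 = 92, py0_1 = 118, px0_2 = 46, py0_2 = 146, px1_2 = 176, py1_2 = 272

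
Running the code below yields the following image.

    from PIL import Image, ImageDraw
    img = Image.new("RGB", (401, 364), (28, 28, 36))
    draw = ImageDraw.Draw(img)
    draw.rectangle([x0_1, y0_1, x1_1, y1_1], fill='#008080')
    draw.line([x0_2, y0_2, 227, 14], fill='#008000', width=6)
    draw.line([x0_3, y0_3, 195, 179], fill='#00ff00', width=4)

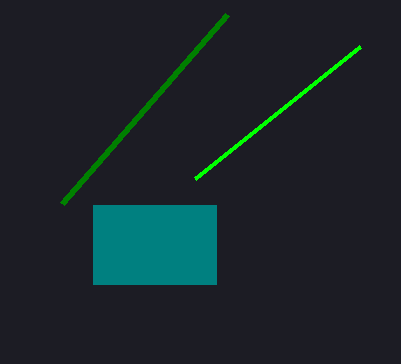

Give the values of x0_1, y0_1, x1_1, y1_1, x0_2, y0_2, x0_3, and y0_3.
x0_1 = 93
y0_1 = 205
x1_1 = 216
y1_1 = 284
x0_2 = 62
y0_2 = 203
x0_3 = 360
y0_3 = 47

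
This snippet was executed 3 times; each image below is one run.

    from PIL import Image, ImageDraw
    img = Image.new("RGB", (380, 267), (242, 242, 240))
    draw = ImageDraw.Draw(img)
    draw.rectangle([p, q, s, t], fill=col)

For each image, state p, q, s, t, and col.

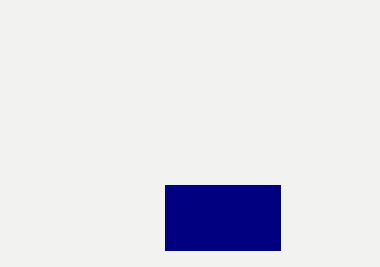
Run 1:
p = 165, q = 185, s = 280, t = 250, col = 'navy'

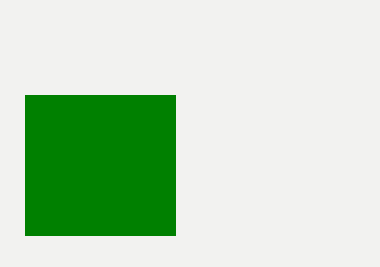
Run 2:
p = 25
q = 95
s = 175
t = 235
col = 'green'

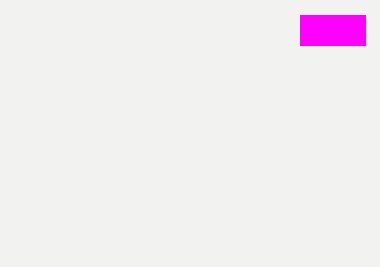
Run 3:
p = 300, q = 15, s = 365, t = 45, col = 'magenta'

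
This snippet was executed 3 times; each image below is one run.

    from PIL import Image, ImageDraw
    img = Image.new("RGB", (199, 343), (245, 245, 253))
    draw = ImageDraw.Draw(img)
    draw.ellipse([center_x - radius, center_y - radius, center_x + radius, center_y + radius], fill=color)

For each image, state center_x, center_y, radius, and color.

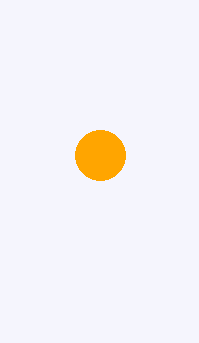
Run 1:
center_x = 100, center_y = 155, radius = 25, color = 'orange'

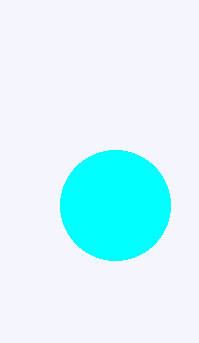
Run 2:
center_x = 115, center_y = 205, radius = 55, color = 'cyan'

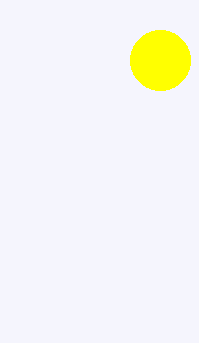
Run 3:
center_x = 160, center_y = 60, radius = 30, color = 'yellow'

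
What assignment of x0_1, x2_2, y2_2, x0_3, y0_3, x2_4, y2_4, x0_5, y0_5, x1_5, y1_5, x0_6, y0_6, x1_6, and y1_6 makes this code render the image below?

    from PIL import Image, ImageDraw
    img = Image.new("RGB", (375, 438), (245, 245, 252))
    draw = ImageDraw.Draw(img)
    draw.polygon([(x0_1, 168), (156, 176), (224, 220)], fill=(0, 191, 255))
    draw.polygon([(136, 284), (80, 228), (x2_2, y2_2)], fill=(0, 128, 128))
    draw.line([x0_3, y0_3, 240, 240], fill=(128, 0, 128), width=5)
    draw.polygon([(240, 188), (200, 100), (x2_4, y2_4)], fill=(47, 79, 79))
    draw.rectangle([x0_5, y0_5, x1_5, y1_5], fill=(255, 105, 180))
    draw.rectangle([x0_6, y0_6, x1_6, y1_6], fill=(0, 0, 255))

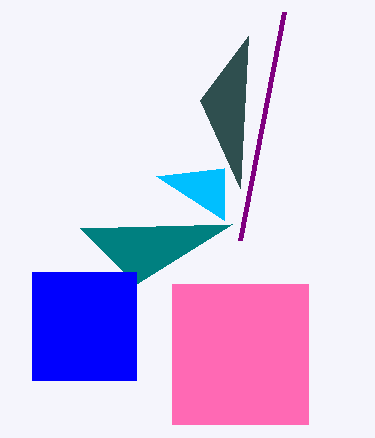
x0_1 = 224
x2_2 = 232
y2_2 = 224
x0_3 = 284
y0_3 = 12
x2_4 = 248
y2_4 = 36
x0_5 = 172
y0_5 = 284
x1_5 = 308
y1_5 = 424
x0_6 = 32
y0_6 = 272
x1_6 = 136
y1_6 = 380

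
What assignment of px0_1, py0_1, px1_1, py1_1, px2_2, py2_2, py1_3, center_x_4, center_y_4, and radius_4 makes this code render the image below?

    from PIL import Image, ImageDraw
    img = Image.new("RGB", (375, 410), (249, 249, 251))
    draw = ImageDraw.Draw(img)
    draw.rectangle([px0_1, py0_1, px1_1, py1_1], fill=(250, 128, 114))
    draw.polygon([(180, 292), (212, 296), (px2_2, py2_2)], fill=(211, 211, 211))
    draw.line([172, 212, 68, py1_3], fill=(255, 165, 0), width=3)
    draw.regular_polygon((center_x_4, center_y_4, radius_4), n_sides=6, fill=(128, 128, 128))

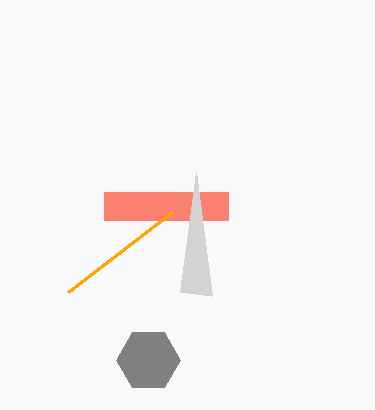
px0_1 = 104; py0_1 = 192; px1_1 = 228; py1_1 = 220; px2_2 = 196; py2_2 = 172; py1_3 = 292; center_x_4 = 148; center_y_4 = 360; radius_4 = 32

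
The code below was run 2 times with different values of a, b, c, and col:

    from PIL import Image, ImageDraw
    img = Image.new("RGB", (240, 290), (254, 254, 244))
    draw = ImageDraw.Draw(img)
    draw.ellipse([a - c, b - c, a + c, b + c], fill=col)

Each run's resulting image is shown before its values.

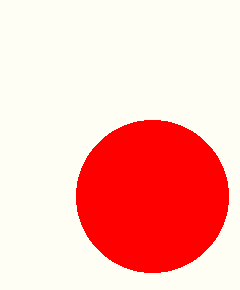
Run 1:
a = 152; b = 196; c = 76; col = 'red'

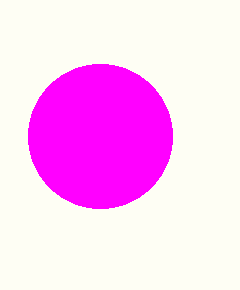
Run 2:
a = 100, b = 136, c = 72, col = 'magenta'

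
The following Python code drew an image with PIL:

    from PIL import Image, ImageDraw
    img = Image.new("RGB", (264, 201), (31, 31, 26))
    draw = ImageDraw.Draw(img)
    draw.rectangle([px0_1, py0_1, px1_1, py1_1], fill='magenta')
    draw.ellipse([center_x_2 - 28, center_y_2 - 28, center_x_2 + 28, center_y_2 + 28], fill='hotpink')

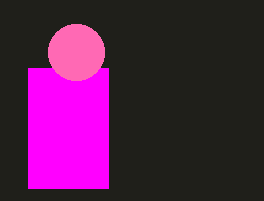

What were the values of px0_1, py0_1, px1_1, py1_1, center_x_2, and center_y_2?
px0_1 = 28
py0_1 = 68
px1_1 = 108
py1_1 = 188
center_x_2 = 76
center_y_2 = 52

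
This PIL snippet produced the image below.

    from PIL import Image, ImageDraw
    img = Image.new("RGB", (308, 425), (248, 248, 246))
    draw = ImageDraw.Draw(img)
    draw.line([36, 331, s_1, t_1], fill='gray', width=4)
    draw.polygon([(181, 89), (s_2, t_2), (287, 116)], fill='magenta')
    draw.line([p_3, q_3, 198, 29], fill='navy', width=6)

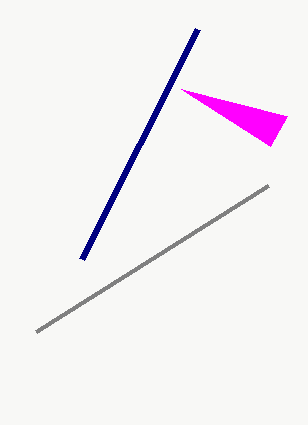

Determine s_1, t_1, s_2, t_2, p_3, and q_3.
s_1 = 268, t_1 = 185, s_2 = 270, t_2 = 146, p_3 = 82, q_3 = 259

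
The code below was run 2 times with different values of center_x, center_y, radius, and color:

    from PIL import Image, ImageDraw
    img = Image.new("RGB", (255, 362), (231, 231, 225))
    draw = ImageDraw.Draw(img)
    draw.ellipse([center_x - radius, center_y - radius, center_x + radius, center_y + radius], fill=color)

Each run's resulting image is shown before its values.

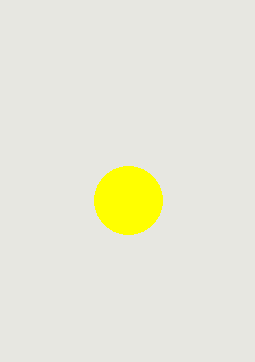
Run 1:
center_x = 128
center_y = 200
radius = 34
color = 'yellow'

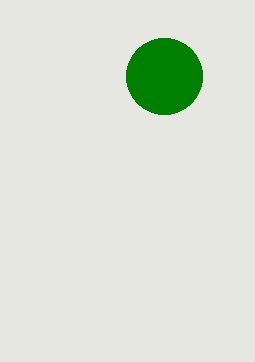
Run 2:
center_x = 164
center_y = 76
radius = 38
color = 'green'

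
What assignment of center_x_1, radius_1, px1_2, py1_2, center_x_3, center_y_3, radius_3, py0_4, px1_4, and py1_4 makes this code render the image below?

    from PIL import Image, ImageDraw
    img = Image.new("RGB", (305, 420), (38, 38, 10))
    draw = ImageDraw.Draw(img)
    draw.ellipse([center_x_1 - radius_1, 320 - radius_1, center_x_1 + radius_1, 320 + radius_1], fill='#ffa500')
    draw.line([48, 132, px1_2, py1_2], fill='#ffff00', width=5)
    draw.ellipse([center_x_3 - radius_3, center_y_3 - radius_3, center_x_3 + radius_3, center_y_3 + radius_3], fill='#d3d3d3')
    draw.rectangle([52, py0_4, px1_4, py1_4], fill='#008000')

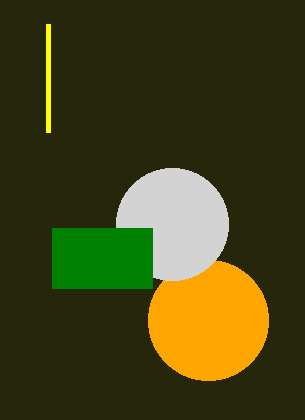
center_x_1 = 208
radius_1 = 60
px1_2 = 48
py1_2 = 24
center_x_3 = 172
center_y_3 = 224
radius_3 = 56
py0_4 = 228
px1_4 = 152
py1_4 = 288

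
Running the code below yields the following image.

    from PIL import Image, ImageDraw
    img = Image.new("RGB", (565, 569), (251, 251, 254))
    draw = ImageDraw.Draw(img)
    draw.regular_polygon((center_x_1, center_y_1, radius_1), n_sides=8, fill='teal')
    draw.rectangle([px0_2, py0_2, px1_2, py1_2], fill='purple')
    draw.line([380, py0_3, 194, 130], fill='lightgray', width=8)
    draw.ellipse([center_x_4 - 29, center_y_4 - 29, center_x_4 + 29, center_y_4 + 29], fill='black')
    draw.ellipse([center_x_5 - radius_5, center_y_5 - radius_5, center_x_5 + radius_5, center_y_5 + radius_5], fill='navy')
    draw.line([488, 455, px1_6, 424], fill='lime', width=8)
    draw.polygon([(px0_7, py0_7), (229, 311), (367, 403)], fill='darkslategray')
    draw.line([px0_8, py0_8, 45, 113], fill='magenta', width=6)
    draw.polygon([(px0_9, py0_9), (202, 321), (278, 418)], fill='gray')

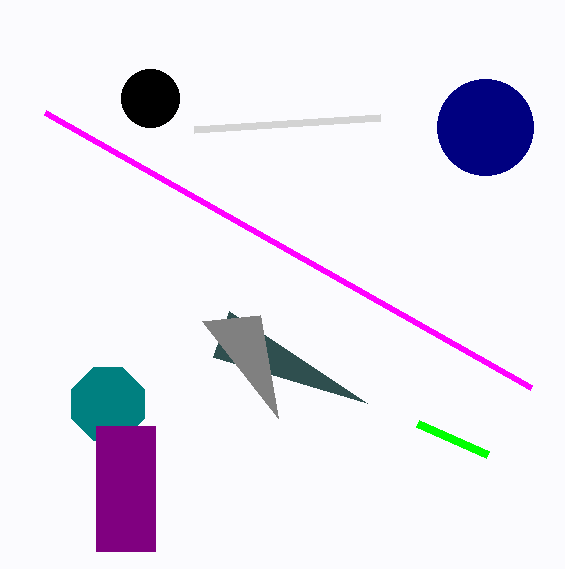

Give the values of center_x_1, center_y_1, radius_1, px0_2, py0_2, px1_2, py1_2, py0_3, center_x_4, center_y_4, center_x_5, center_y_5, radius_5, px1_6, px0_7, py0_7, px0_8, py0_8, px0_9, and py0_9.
center_x_1 = 108
center_y_1 = 404
radius_1 = 39
px0_2 = 96
py0_2 = 426
px1_2 = 155
py1_2 = 551
py0_3 = 118
center_x_4 = 150
center_y_4 = 98
center_x_5 = 485
center_y_5 = 127
radius_5 = 48
px1_6 = 418
px0_7 = 213
py0_7 = 357
px0_8 = 531
py0_8 = 388
px0_9 = 260
py0_9 = 315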